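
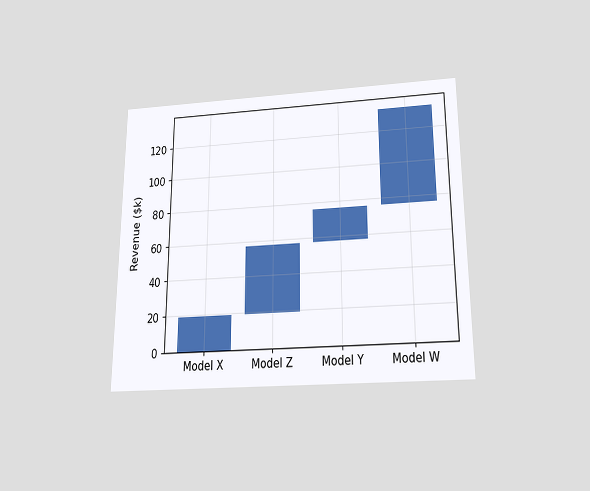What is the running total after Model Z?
The chart is viewed slightly from below. After Model Z the running total reaches $57k.

$57k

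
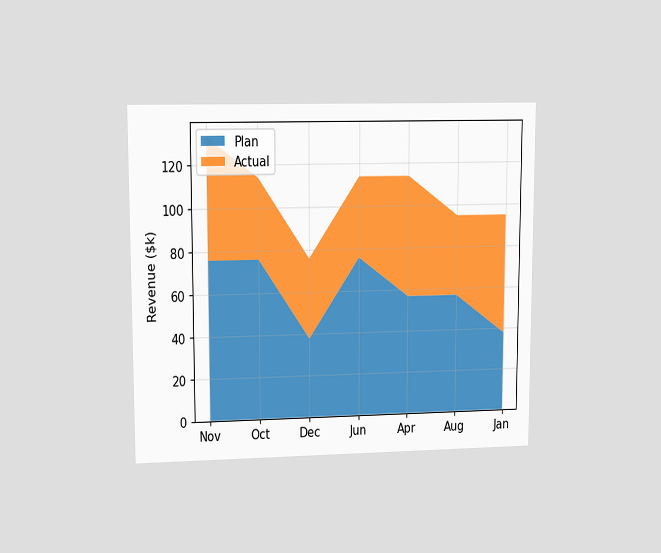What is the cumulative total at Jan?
The chart is viewed at a slight angle. The stacked total at Jan reaches $95k.

$95k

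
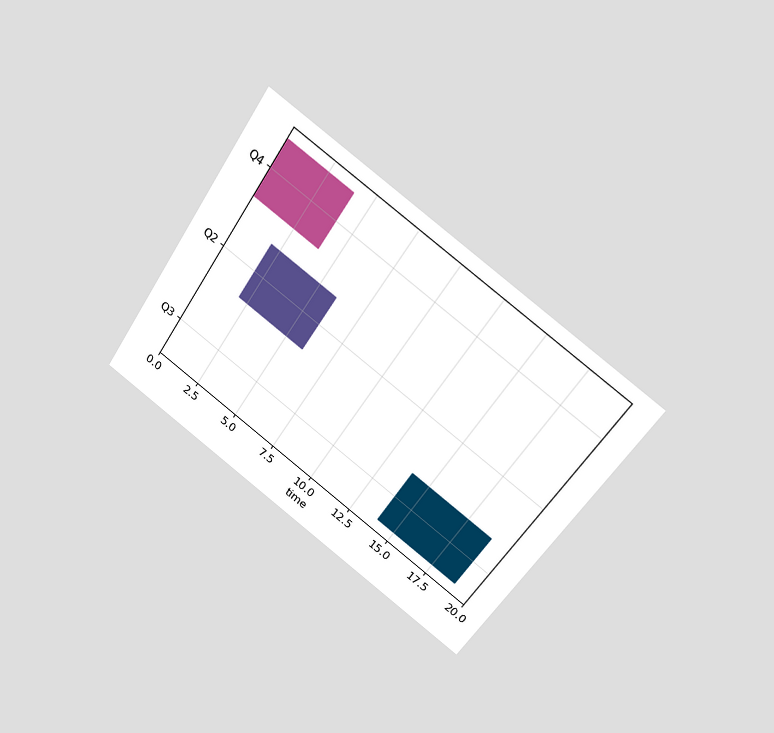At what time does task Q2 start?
The chart is tilted about 34° clockwise and viewed at a slight angle. The Q2 bar begins at t=2.

2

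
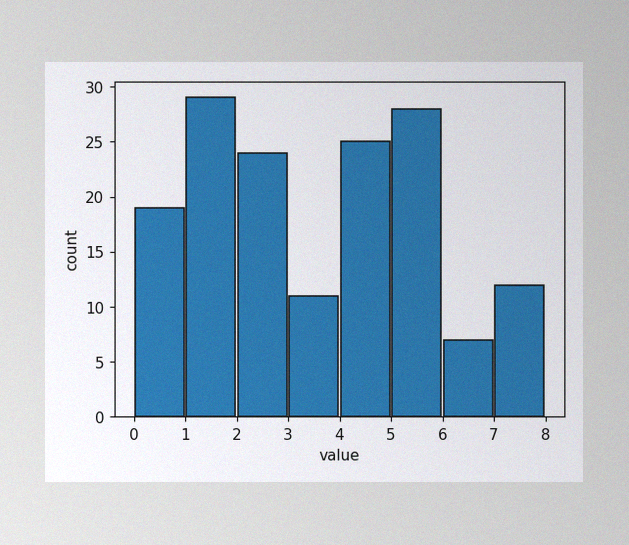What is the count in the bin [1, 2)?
29

The image has some photo noise and uneven lighting. The [1, 2) bin has height 29.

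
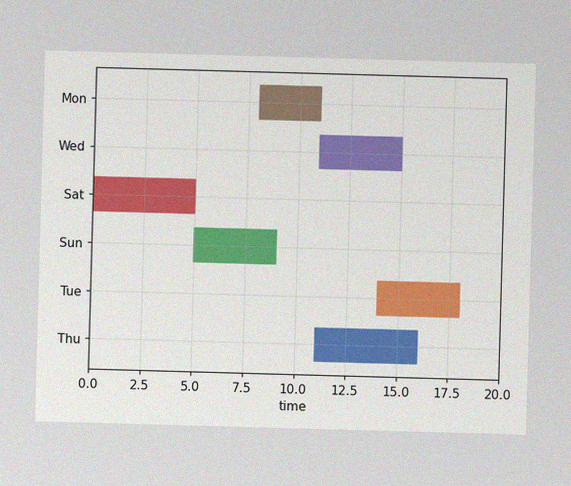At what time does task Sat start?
0

The image has some photo noise and uneven lighting. The Sat bar begins at t=0.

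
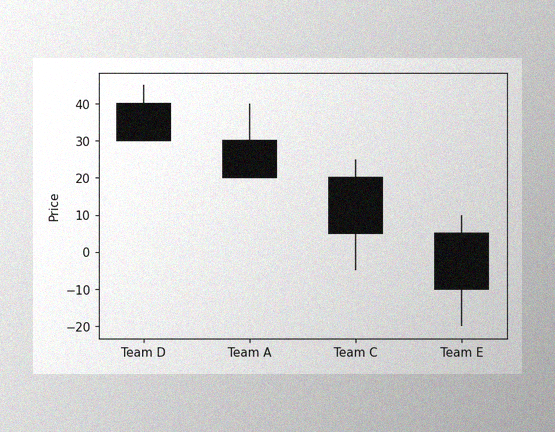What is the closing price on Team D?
The image has some photo noise and uneven lighting. The Team D candle closes at 30.

30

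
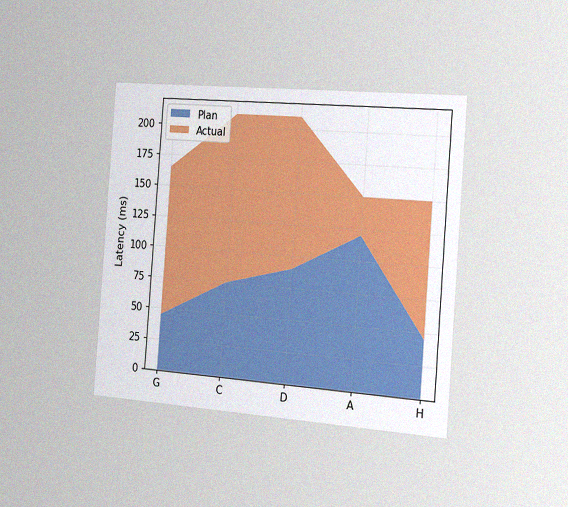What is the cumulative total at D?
210ms

The chart is tilted about 4° clockwise and viewed slightly from the right, with some photo noise. The stacked total at D reaches 210ms.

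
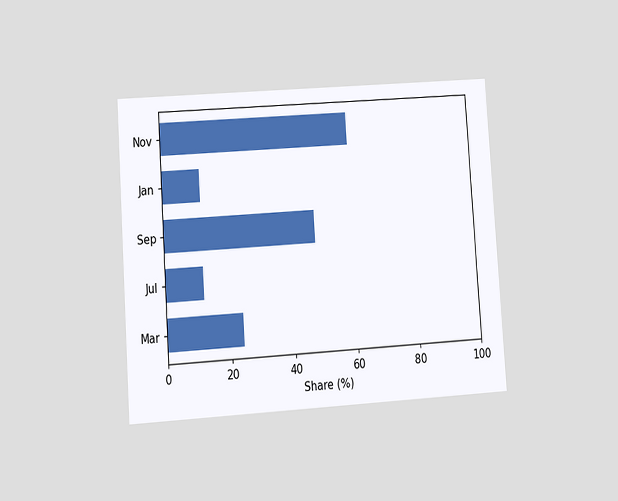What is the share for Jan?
The chart is tilted about 4° counter-clockwise and viewed at a slight angle. Reading along the chart's x-axis, the Jan bar reaches 12%.

12%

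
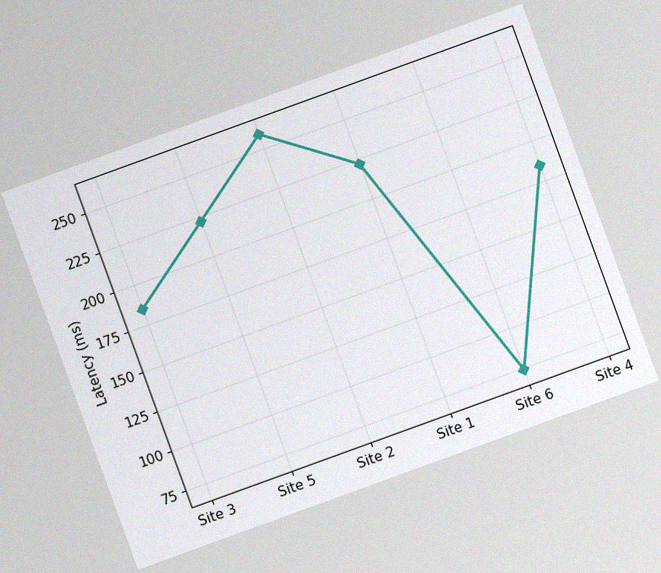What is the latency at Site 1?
The chart is tilted about 20° counter-clockwise, with some photo noise. At Site 1, the line is at 222ms.

222ms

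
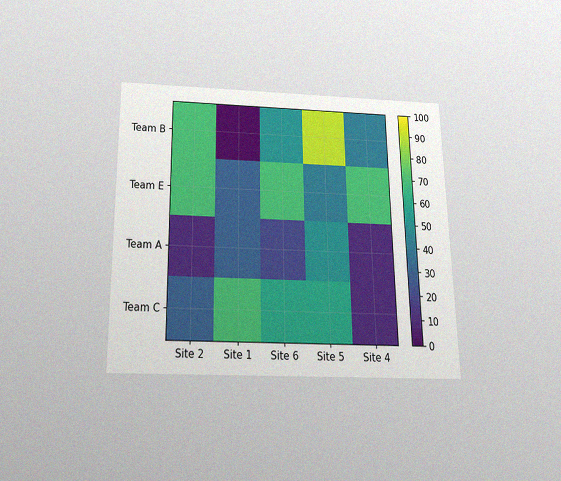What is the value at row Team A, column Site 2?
The chart is viewed slightly from below, with some photo noise. Matching cell (Team A, Site 2) against the colorbar gives 10.

10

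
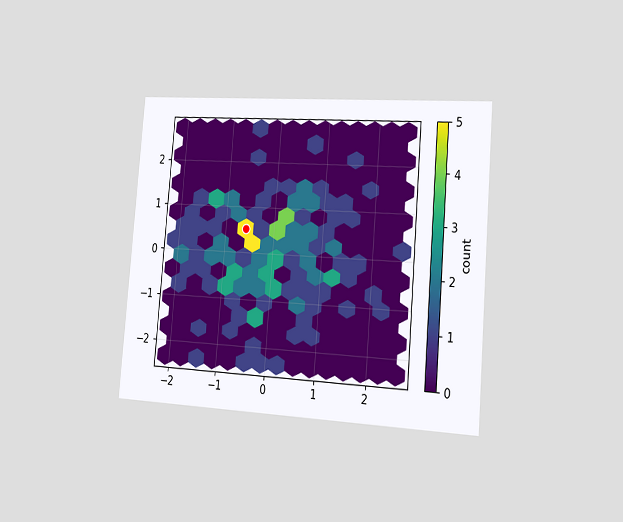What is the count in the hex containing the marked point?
5

The chart is tilted about 5° clockwise and viewed slightly from the right. The marked hex reads 5 on the colorbar.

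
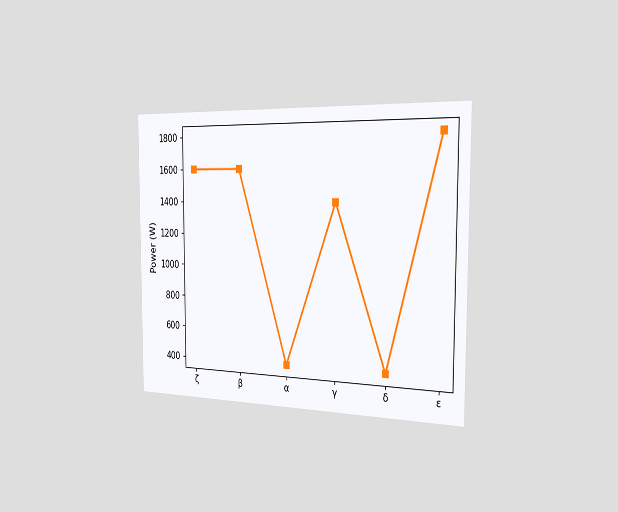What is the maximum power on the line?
The chart is viewed slightly from the right. The highest point is at ε, and reading across to the y-axis gives 1800W.

1800W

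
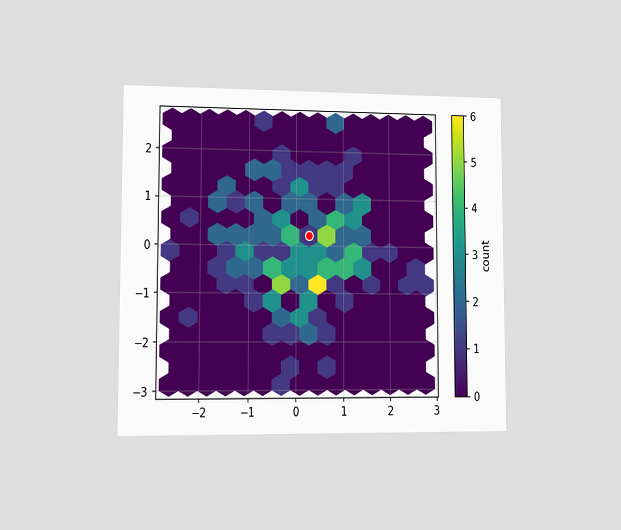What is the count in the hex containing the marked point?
1

The chart is viewed at a slight angle. The marked hex reads 1 on the colorbar.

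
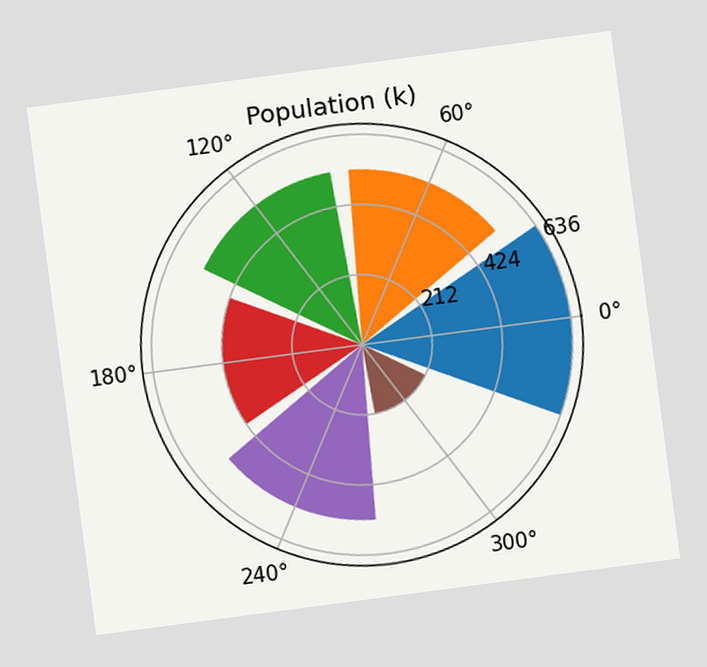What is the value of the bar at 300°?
212k

The chart is tilted about 8° counter-clockwise. The bar at 300° reaches 212k on the radial axis.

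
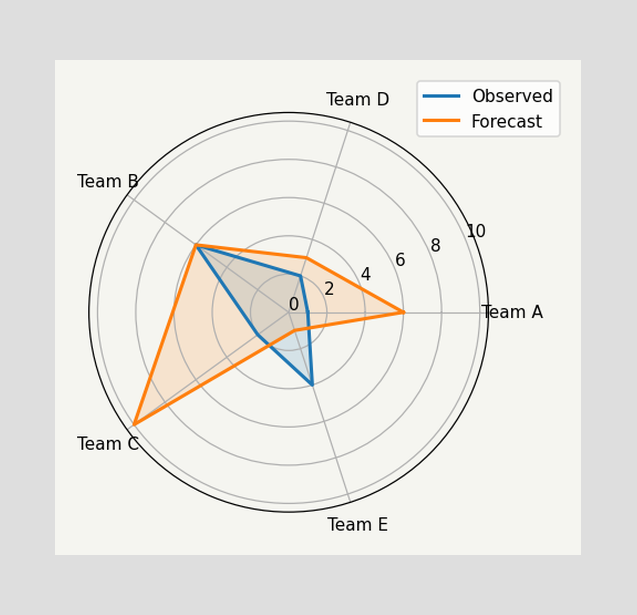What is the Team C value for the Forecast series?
On the Team C axis, Forecast reaches 10.

10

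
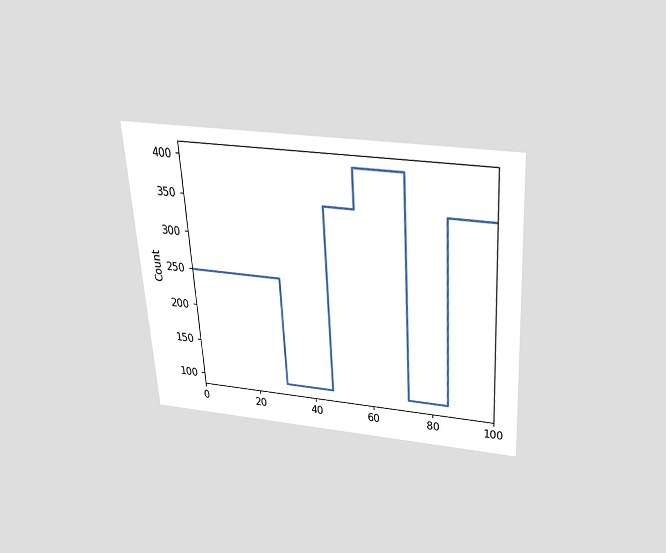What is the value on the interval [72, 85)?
100

The chart is tilted about 4° counter-clockwise and viewed slightly from above. On [72, 85) the step sits at 100.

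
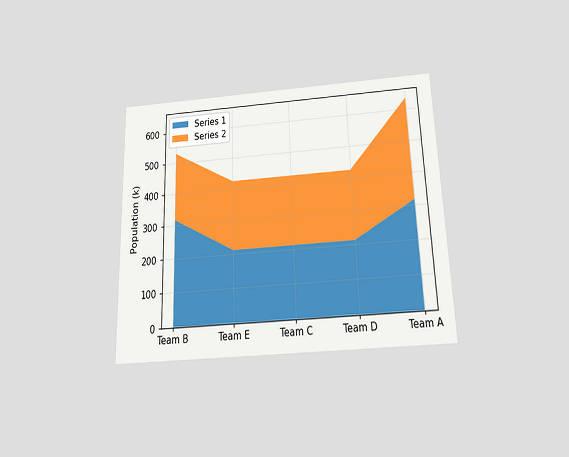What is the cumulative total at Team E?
The chart is tilted about 2° counter-clockwise and viewed slightly from below. The stacked total at Team E reaches 424k.

424k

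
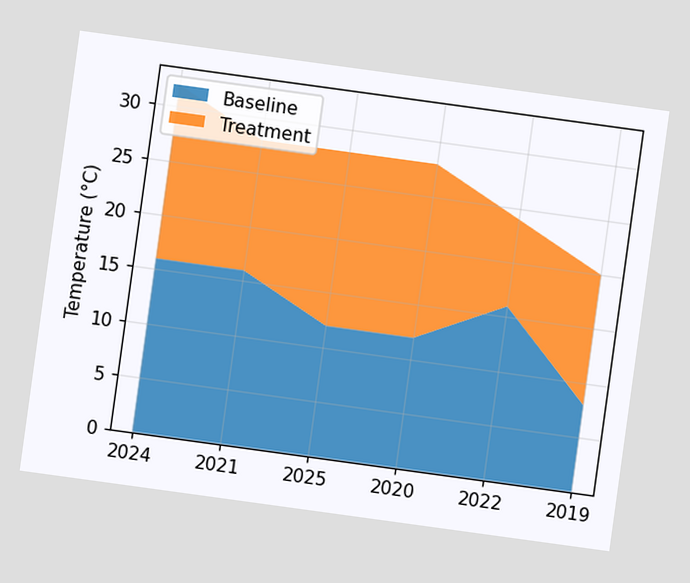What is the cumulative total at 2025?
The chart is tilted about 8° clockwise. The stacked total at 2025 reaches 28°C.

28°C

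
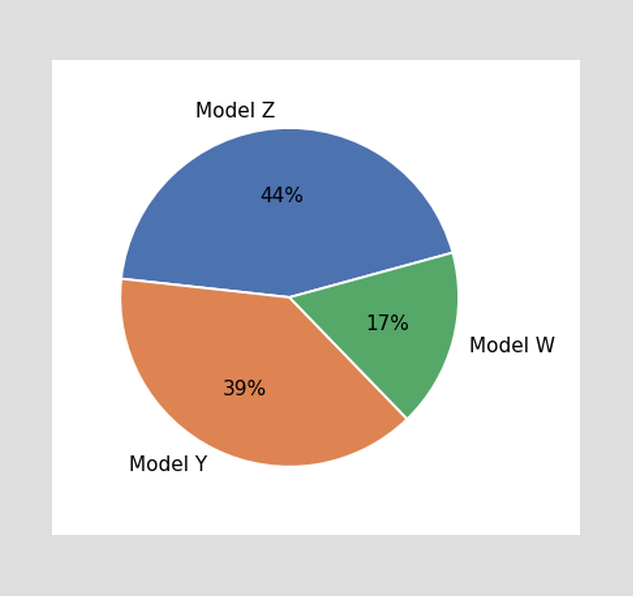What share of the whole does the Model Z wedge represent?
44%

The Model Z slice takes up 44% of the pie.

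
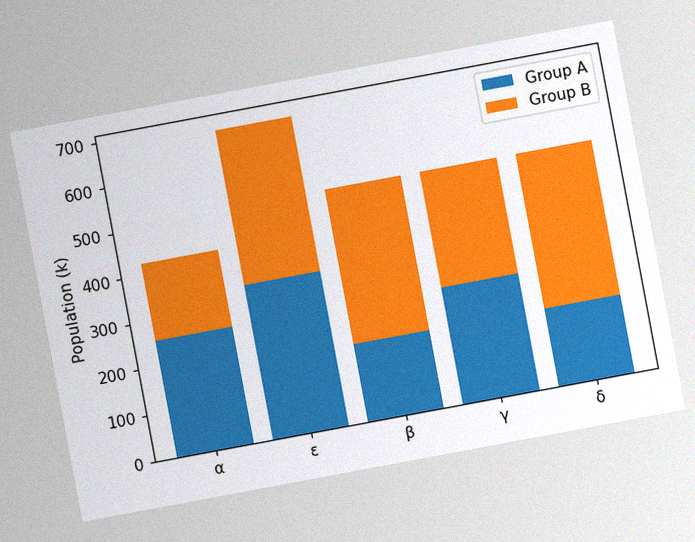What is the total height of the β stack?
510k

The chart is tilted about 11° counter-clockwise, with some photo noise. The β stack's top reaches 510k on the y-axis.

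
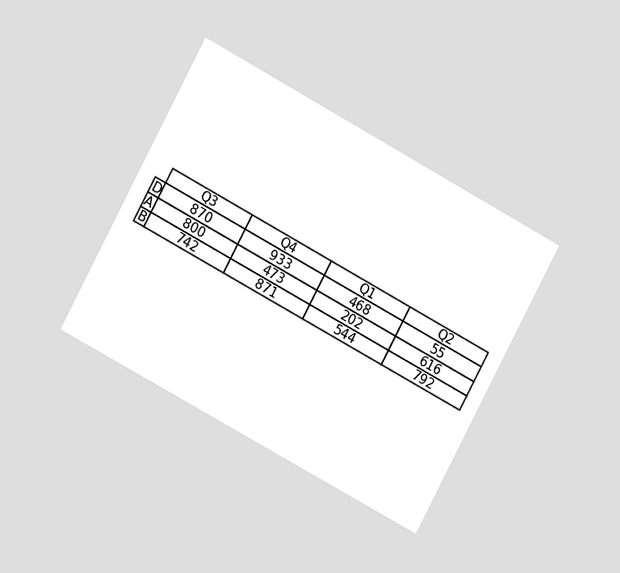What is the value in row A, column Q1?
The chart is tilted about 28° clockwise and viewed at a slight angle. The (A, Q1) cell reads 202.

202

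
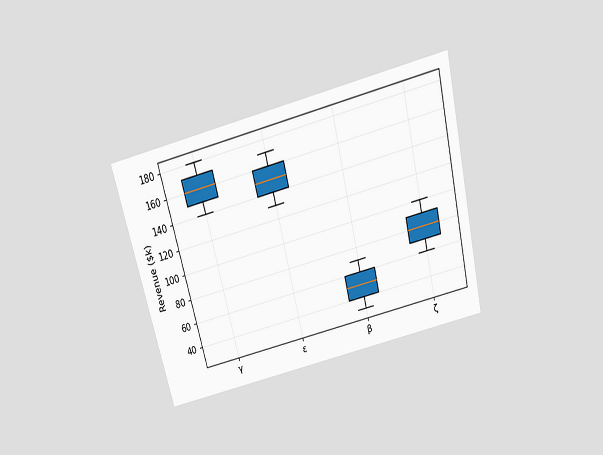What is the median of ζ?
The chart is tilted about 14° counter-clockwise and viewed slightly from above. The median line in the ζ box sits at $80k.

$80k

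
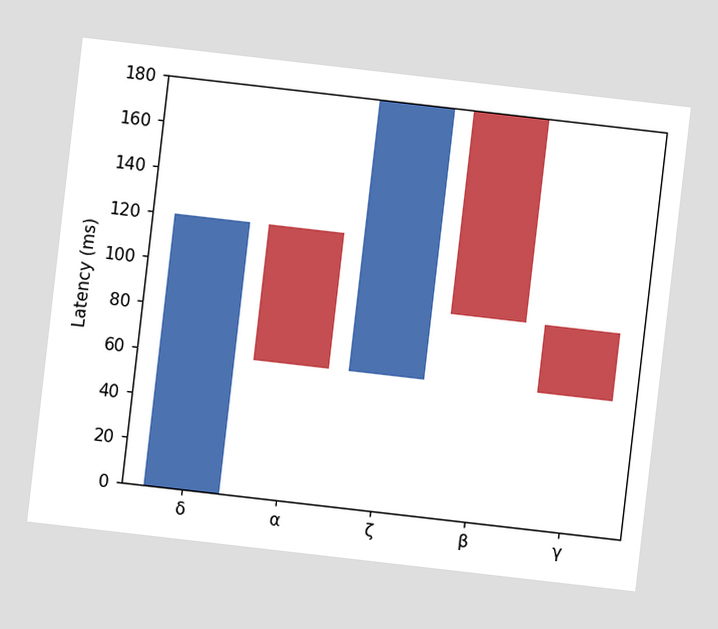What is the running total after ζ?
The chart is tilted about 7° clockwise. After ζ the running total reaches 180ms.

180ms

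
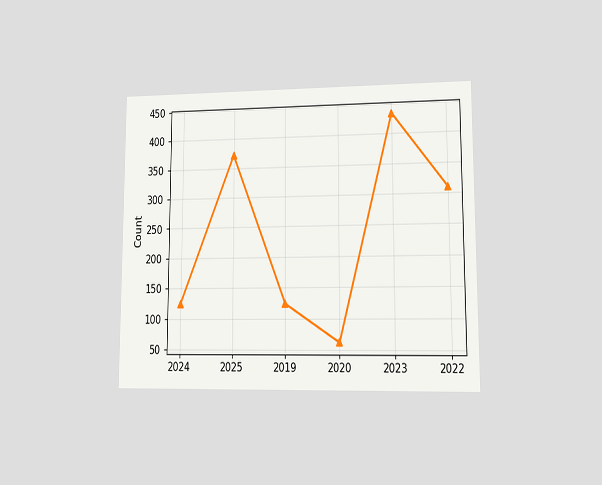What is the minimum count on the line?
62

The chart is viewed at a slight angle. The lowest point is at 2020, and reading across to the y-axis gives 62.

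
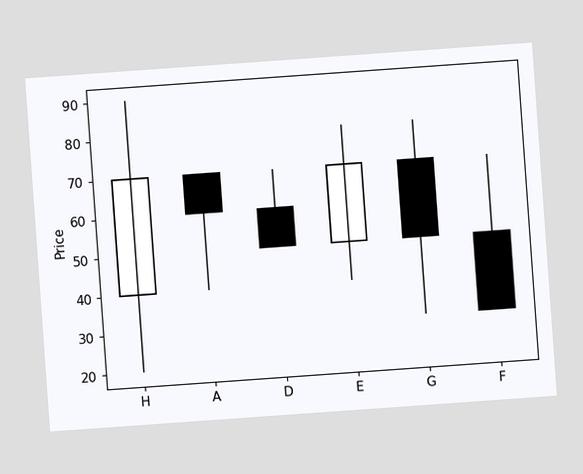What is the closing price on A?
60

The chart is tilted about 4° counter-clockwise. The A candle closes at 60.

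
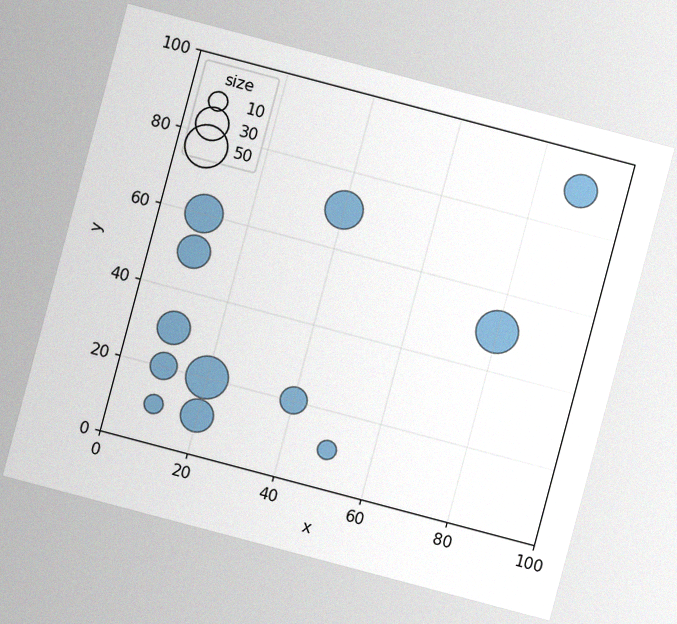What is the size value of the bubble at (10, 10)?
10

The chart is tilted about 15° clockwise, with some photo noise. Matching the bubble at (10, 10) against the size legend gives 10.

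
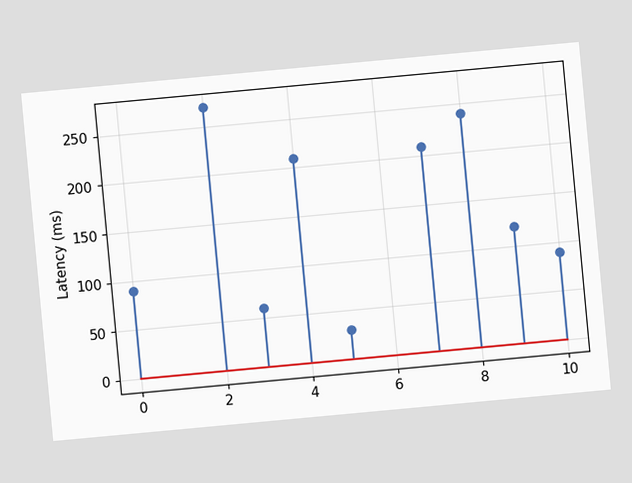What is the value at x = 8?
The chart is tilted about 5° counter-clockwise. The stem at x=8 reaches 240ms.

240ms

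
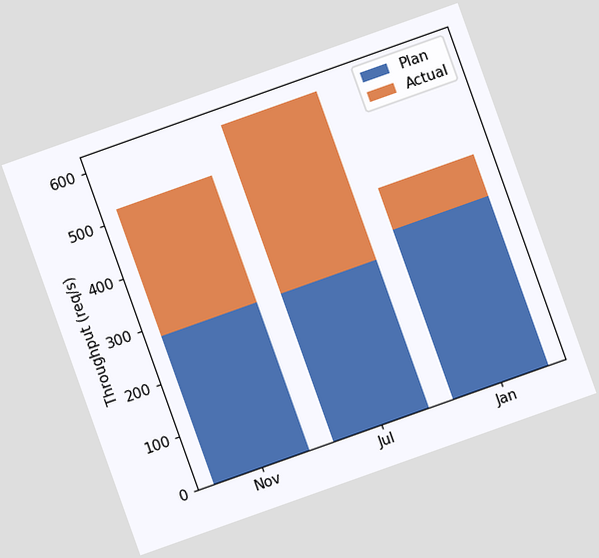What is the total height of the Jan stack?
400req/s

The chart is tilted about 20° counter-clockwise. The Jan stack's top reaches 400req/s on the y-axis.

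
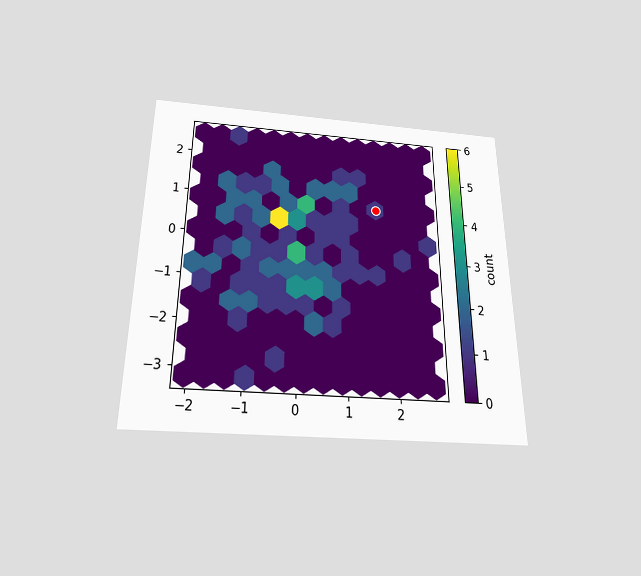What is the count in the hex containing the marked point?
1

The chart is viewed slightly from below. The marked hex reads 1 on the colorbar.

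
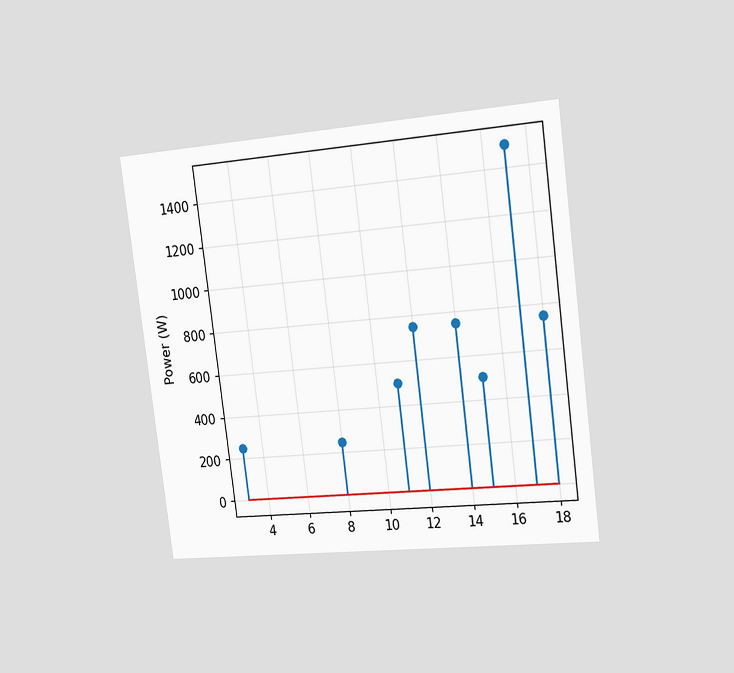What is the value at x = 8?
250W

The chart is tilted about 7° counter-clockwise and viewed slightly from the right. The stem at x=8 reaches 250W.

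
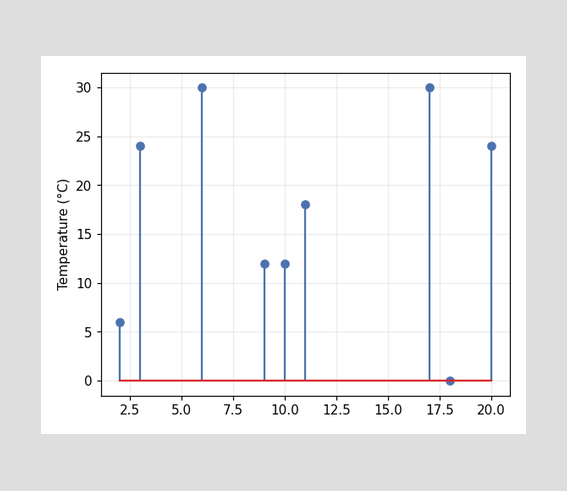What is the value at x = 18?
The stem at x=18 reaches 0°C.

0°C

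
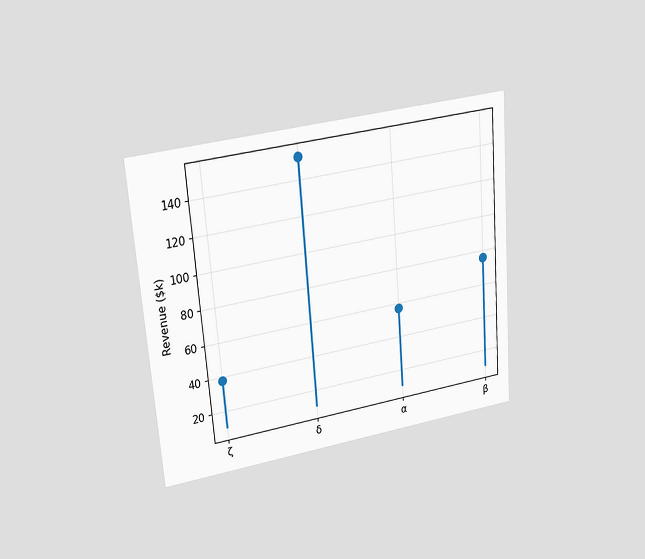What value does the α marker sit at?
The chart is tilted about 4° counter-clockwise and viewed slightly from above. The α marker sits at $57k.

$57k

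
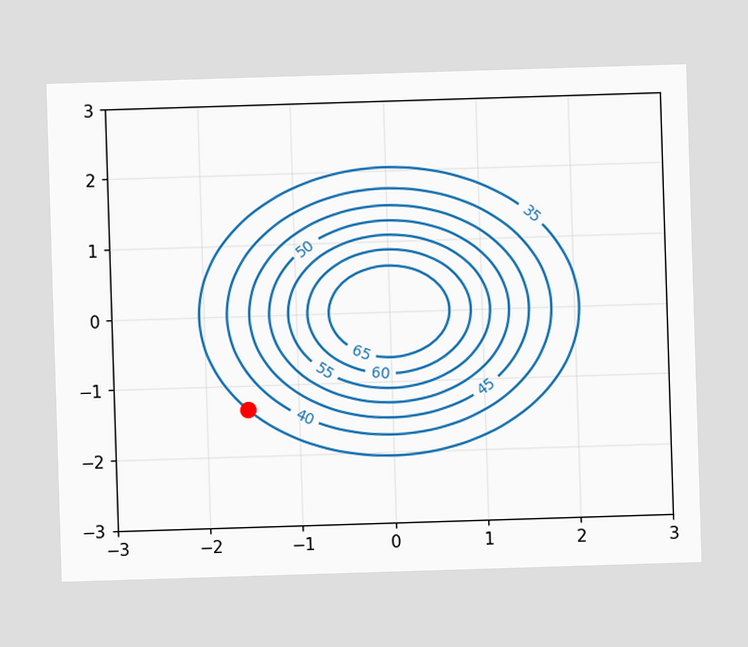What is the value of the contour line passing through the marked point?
The marked point sits on the contour labelled 35.

35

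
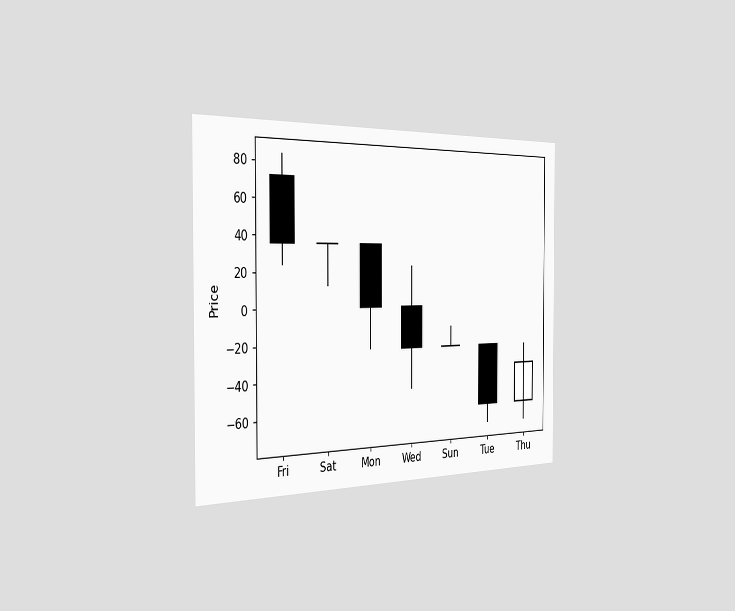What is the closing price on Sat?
36

The chart is viewed slightly from the left. The Sat candle closes at 36.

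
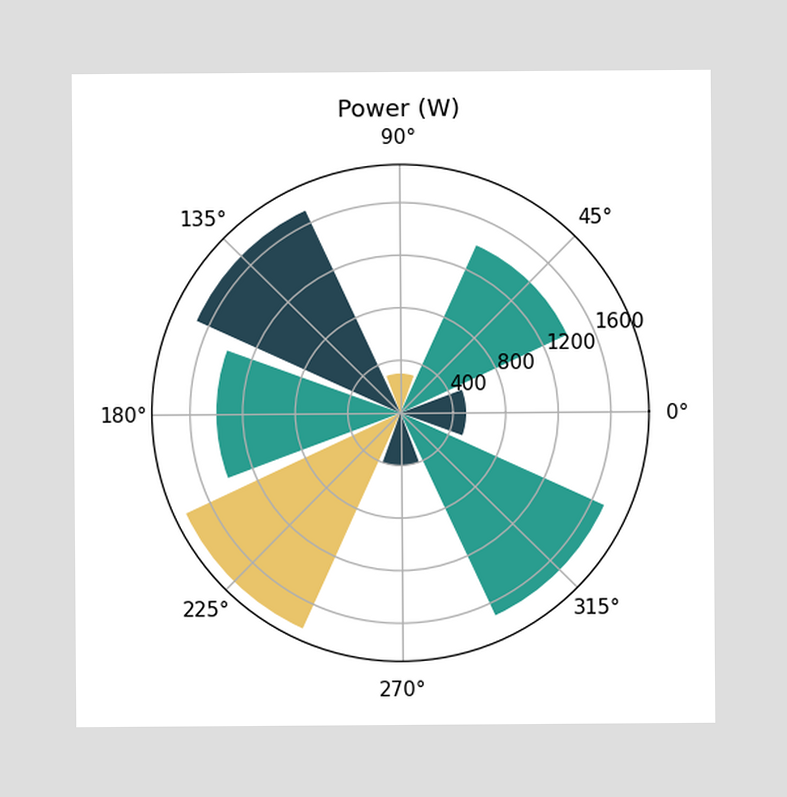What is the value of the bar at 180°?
1400W

The bar at 180° reaches 1400W on the radial axis.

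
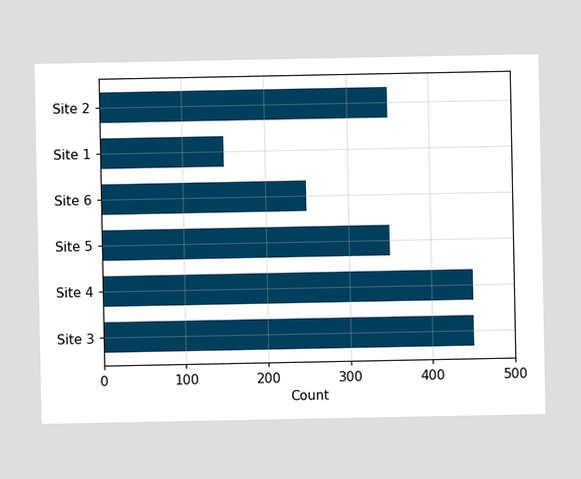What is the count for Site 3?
Reading along the chart's x-axis, the Site 3 bar reaches 450.

450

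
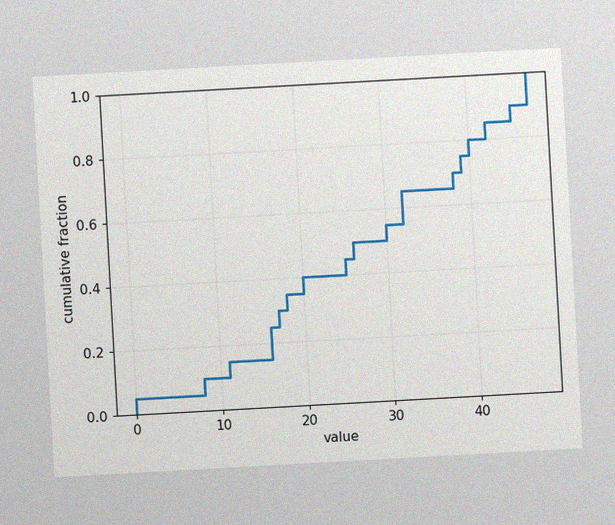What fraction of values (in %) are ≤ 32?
65%

The chart is tilted about 3° counter-clockwise, with some photo noise. At x=32 the ECDF step is at 65%.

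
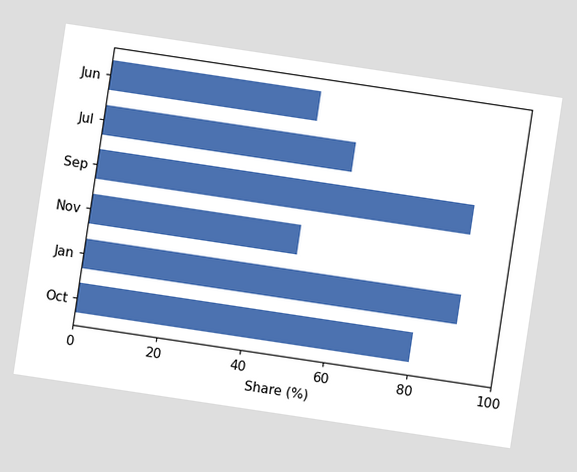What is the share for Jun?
50%

The chart is tilted about 9° clockwise. Reading along the chart's x-axis, the Jun bar reaches 50%.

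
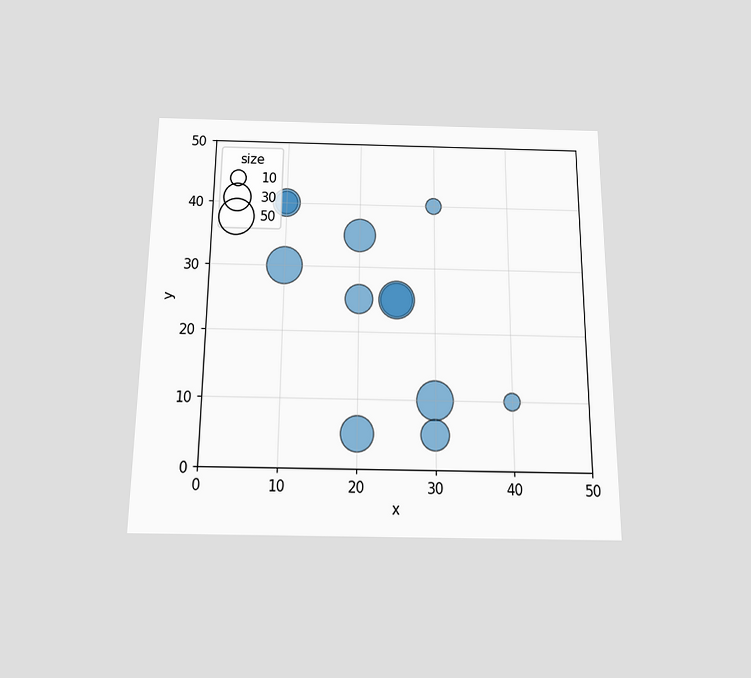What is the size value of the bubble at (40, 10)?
The chart is viewed slightly from below. Matching the bubble at (40, 10) against the size legend gives 10.

10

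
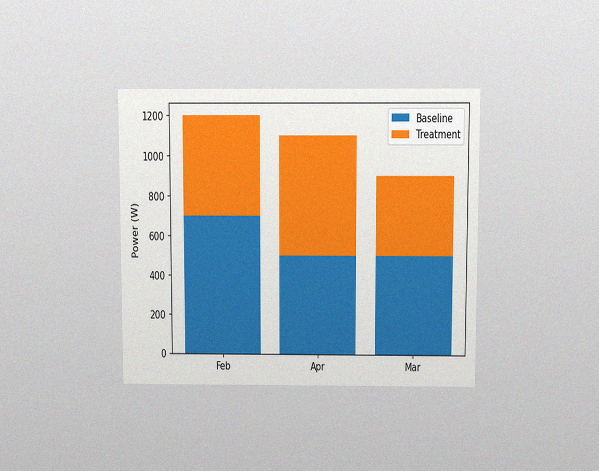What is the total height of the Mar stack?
900W

The chart is viewed slightly from above, with some photo noise. The Mar stack's top reaches 900W on the y-axis.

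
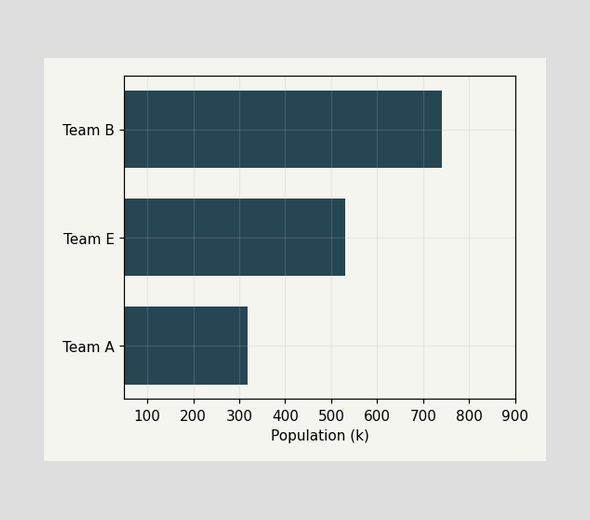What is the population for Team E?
Reading along the chart's x-axis, the Team E bar reaches 530k.

530k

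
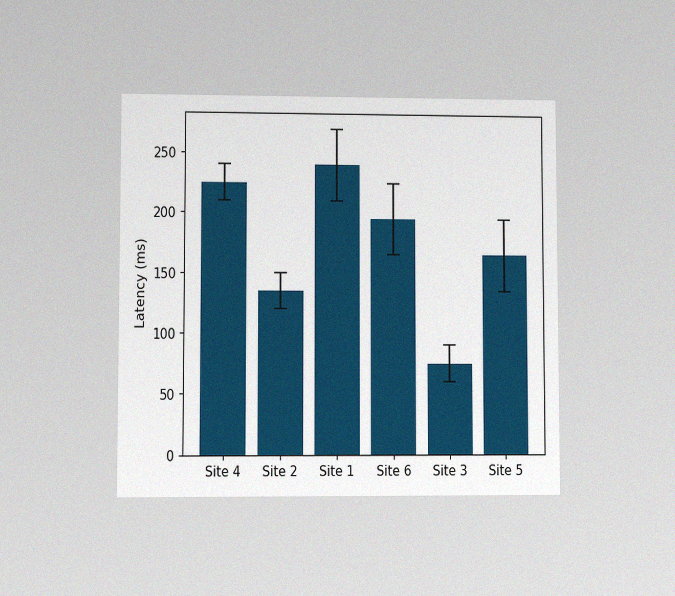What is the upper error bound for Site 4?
240ms

The chart is viewed at a slight angle, with some photo noise. The Site 4 bar's upper whisker reaches 240ms.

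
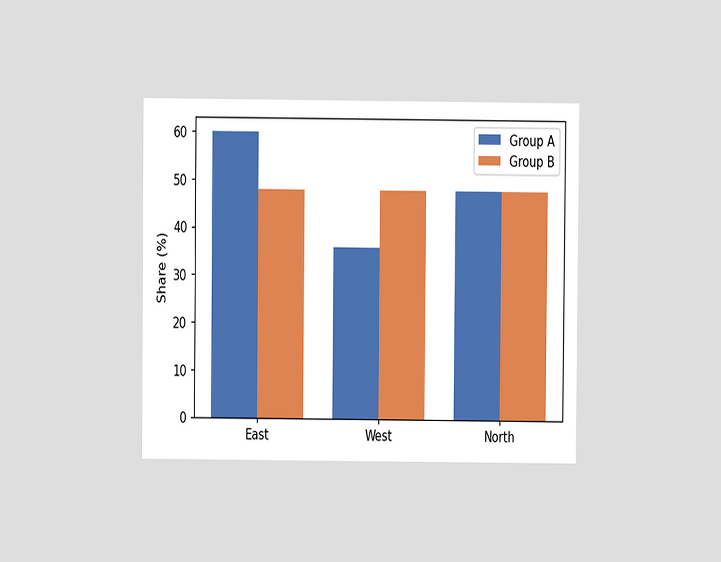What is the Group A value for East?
60%

The chart is viewed at a slight angle. The Group A bar at East reaches 60% on the y-axis.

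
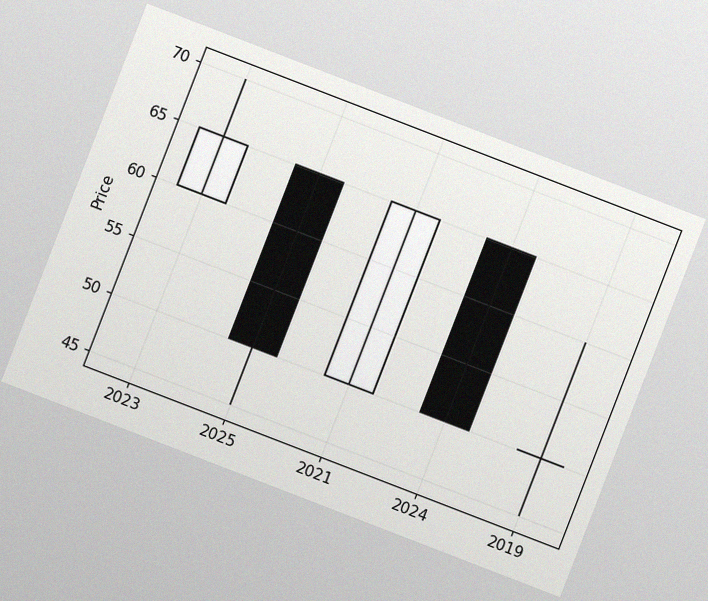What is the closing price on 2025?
The chart is tilted about 21° clockwise, with some photo noise. The 2025 candle closes at 50.

50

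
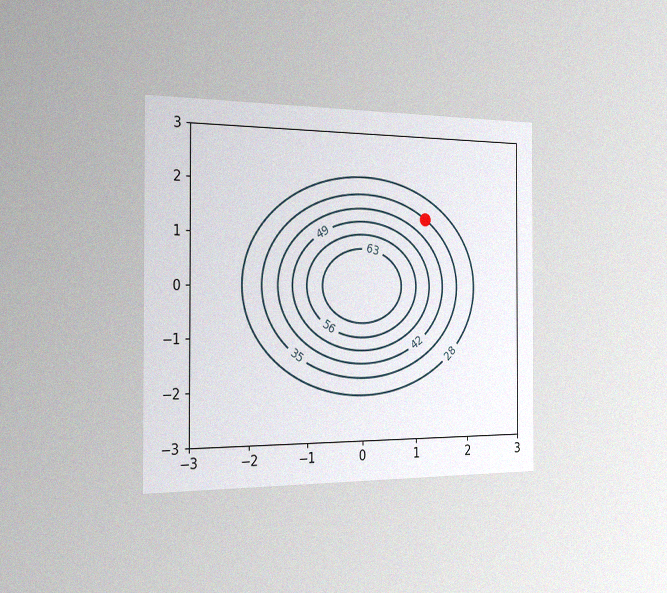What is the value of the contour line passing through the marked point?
35

The chart is viewed slightly from the left, with some photo noise. The marked point sits on the contour labelled 35.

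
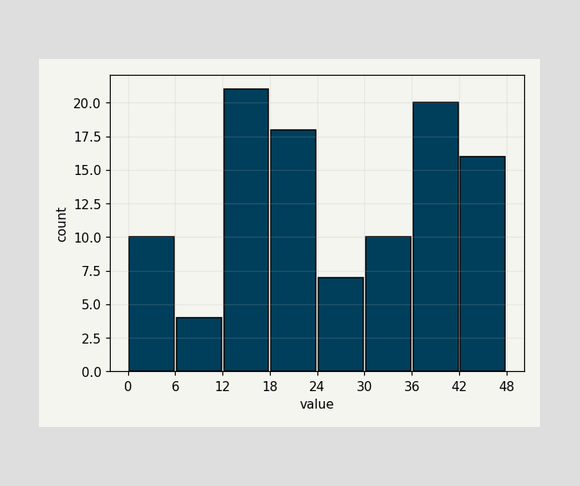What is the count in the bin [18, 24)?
18

The [18, 24) bin has height 18.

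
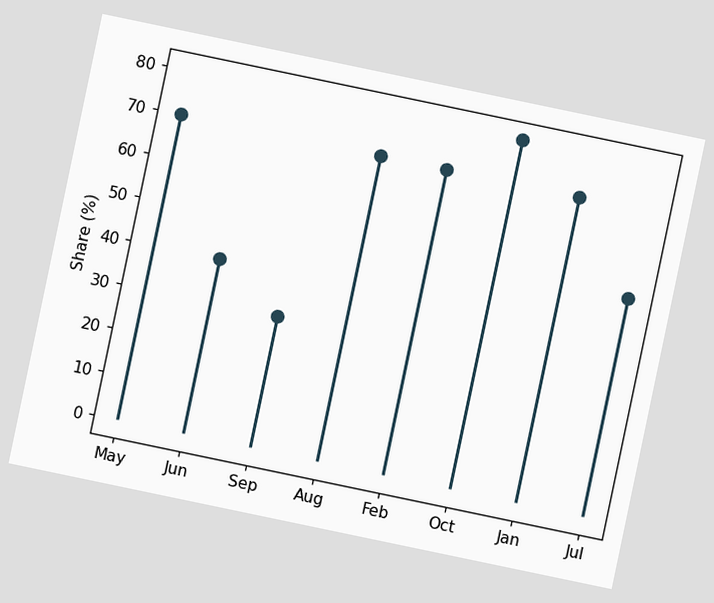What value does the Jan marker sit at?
70%

The chart is tilted about 12° clockwise. The Jan marker sits at 70%.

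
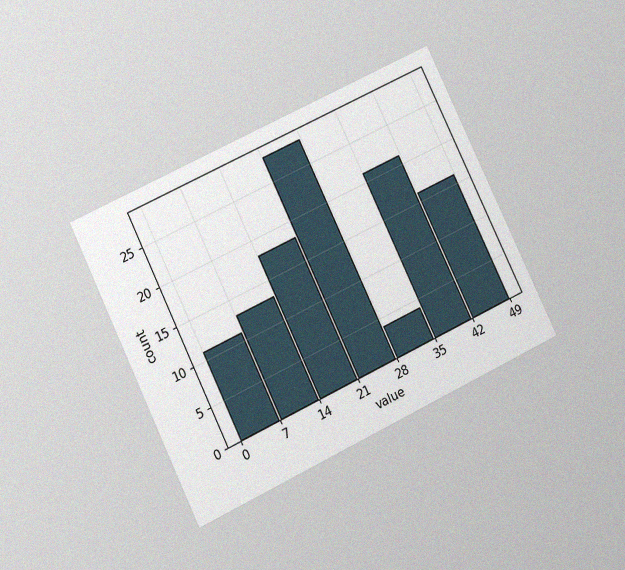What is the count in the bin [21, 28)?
The chart is tilted about 26° counter-clockwise and viewed at a slight angle, with some photo noise. The [21, 28) bin has height 28.

28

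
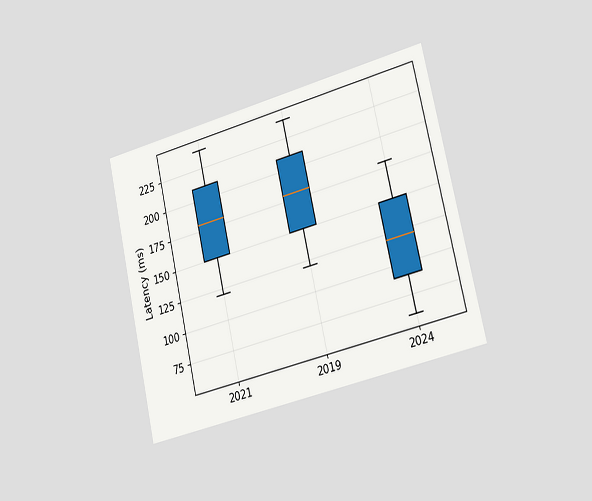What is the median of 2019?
180ms

The chart is tilted about 13° counter-clockwise and viewed slightly from the right. The median line in the 2019 box sits at 180ms.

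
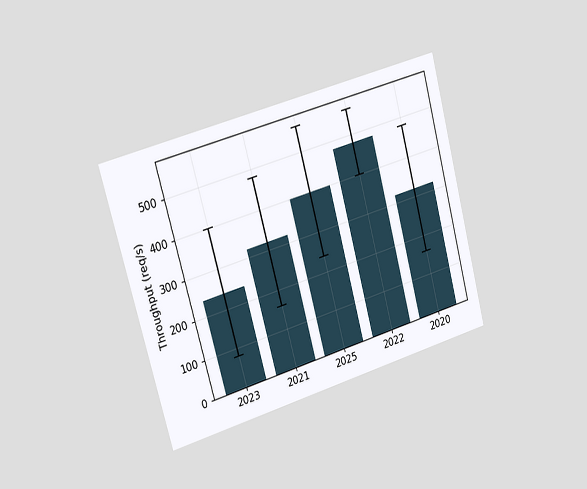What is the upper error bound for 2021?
The chart is tilted about 15° counter-clockwise and viewed slightly from the left. The 2021 bar's upper whisker reaches 480req/s.

480req/s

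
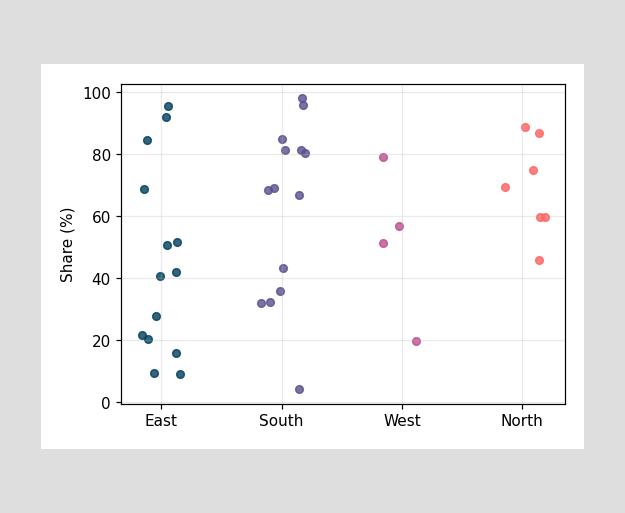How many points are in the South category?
14

Counting the markers in the South column gives 14.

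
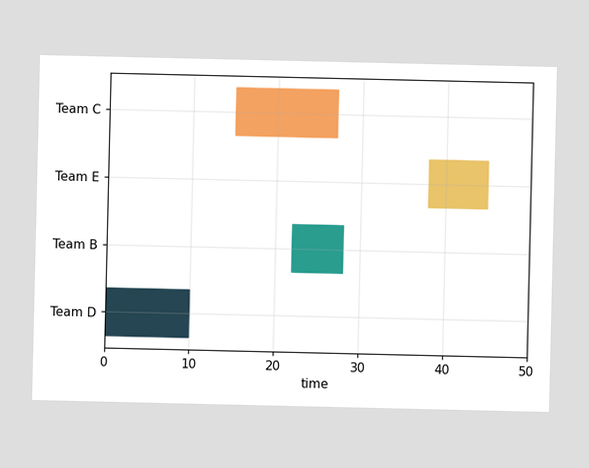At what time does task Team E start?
The Team E bar begins at t=38.

38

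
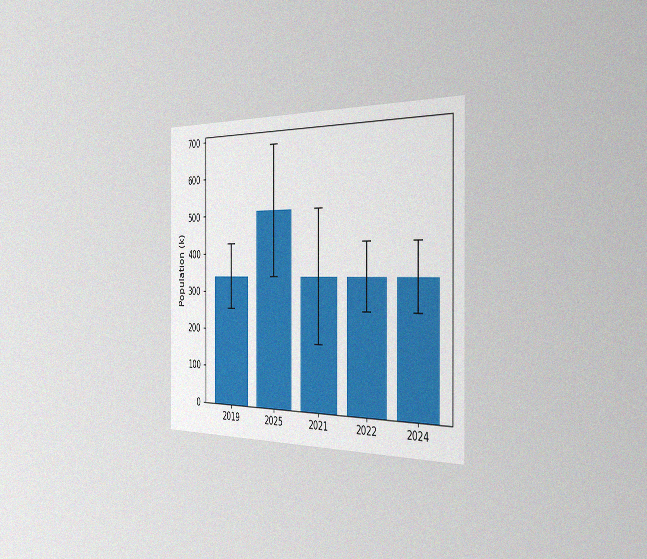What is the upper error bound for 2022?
425k

The chart is viewed slightly from the right, with some photo noise. The 2022 bar's upper whisker reaches 425k.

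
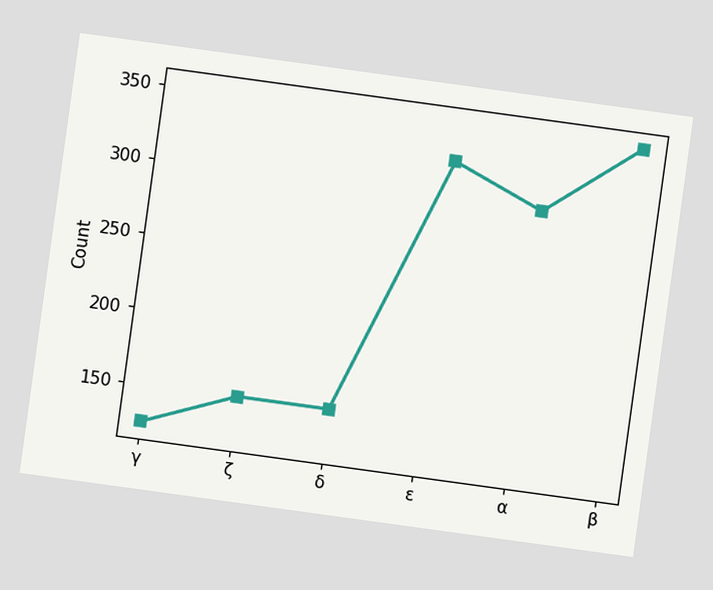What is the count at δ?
The chart is tilted about 8° clockwise. At δ, the line is at 150.

150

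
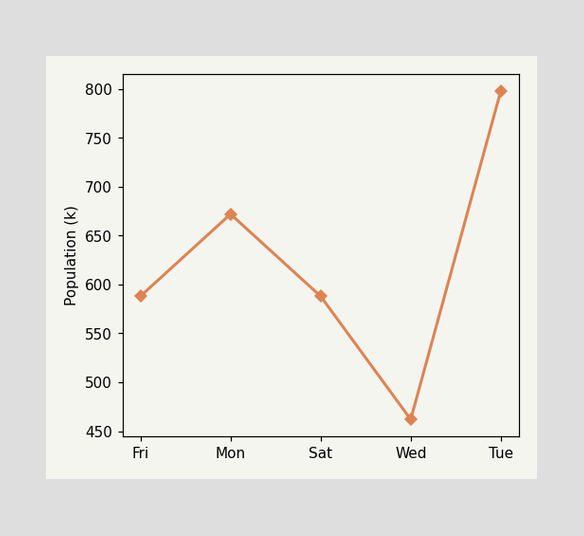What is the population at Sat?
At Sat, the line is at 588k.

588k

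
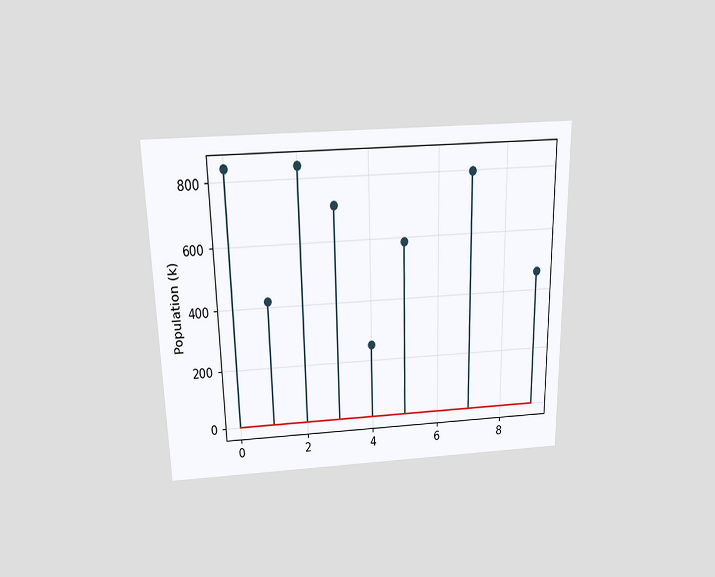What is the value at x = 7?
The chart is viewed slightly from above. The stem at x=7 reaches 798k.

798k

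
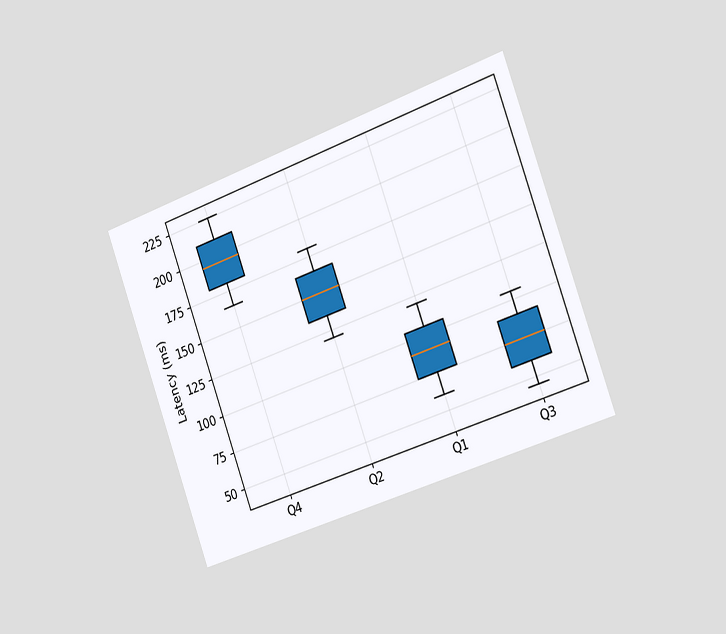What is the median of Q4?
The chart is tilted about 20° counter-clockwise and viewed slightly from the right. The median line in the Q4 box sits at 195ms.

195ms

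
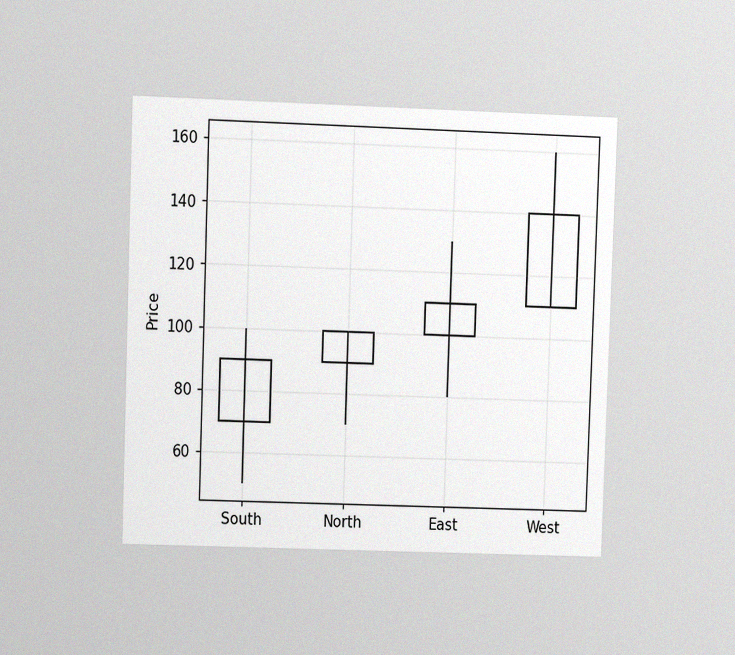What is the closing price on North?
100

The chart is viewed at a slight angle, with some photo noise. The North candle closes at 100.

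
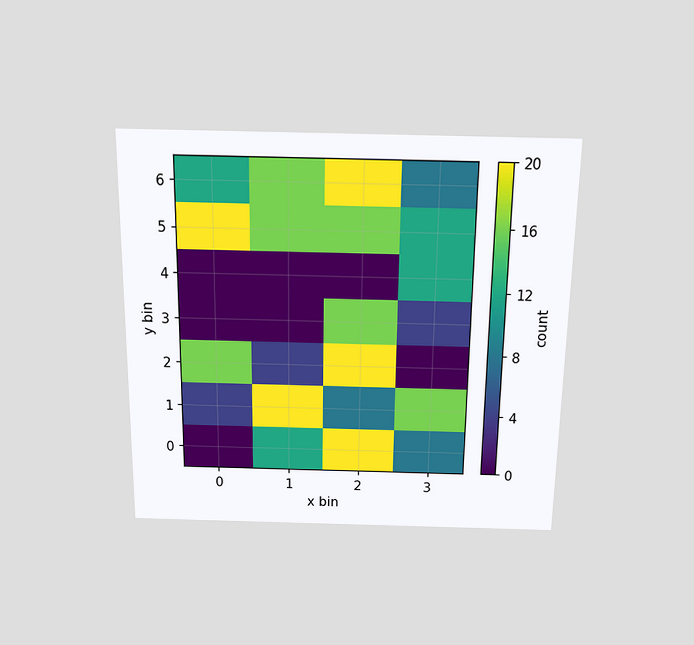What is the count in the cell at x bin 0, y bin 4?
0

The chart is viewed slightly from above. Matching the cell (0, 4) against the colorbar gives 0.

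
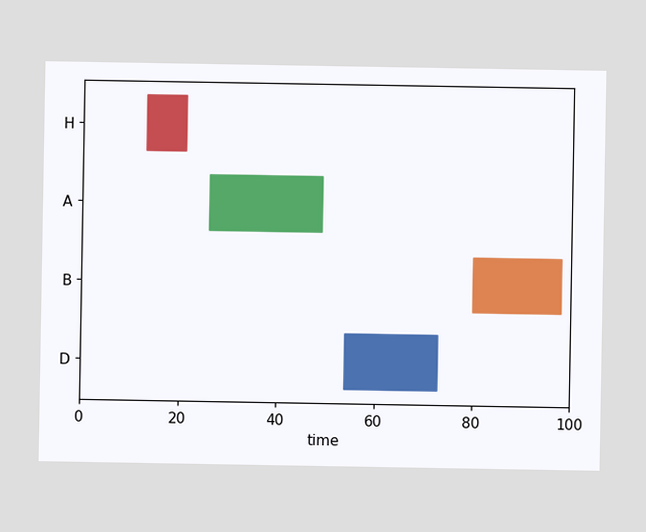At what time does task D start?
The D bar begins at t=54.

54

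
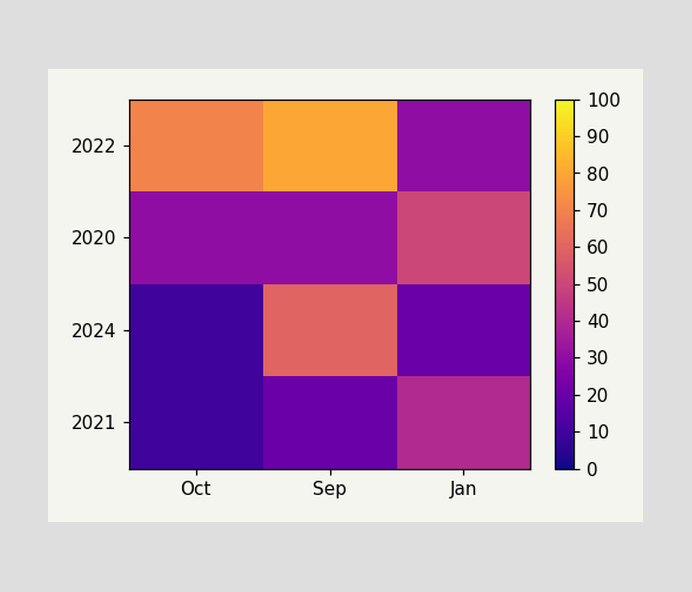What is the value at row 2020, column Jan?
50

Matching cell (2020, Jan) against the colorbar gives 50.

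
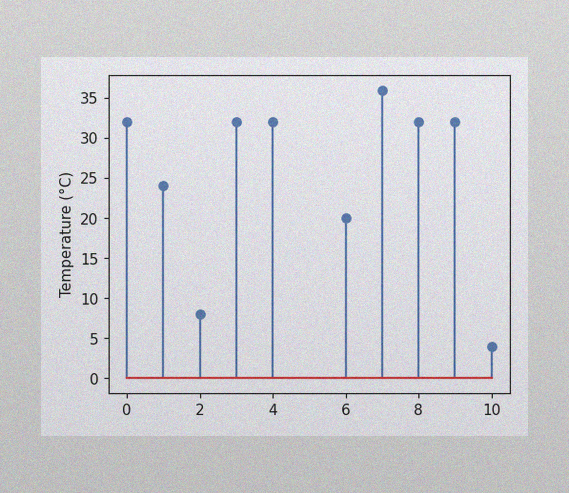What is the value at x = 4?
32°C

The image has some photo noise and uneven lighting. The stem at x=4 reaches 32°C.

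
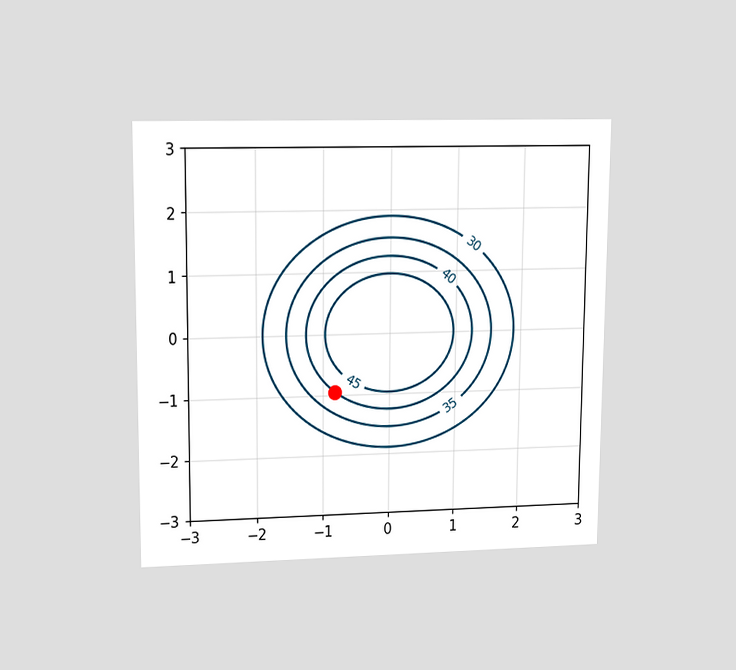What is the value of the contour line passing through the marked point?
40

The chart is viewed at a slight angle. The marked point sits on the contour labelled 40.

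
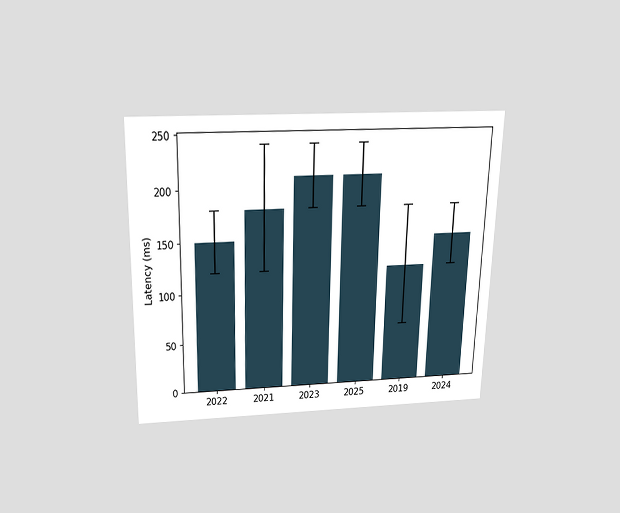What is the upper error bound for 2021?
The chart is viewed slightly from above. The 2021 bar's upper whisker reaches 240ms.

240ms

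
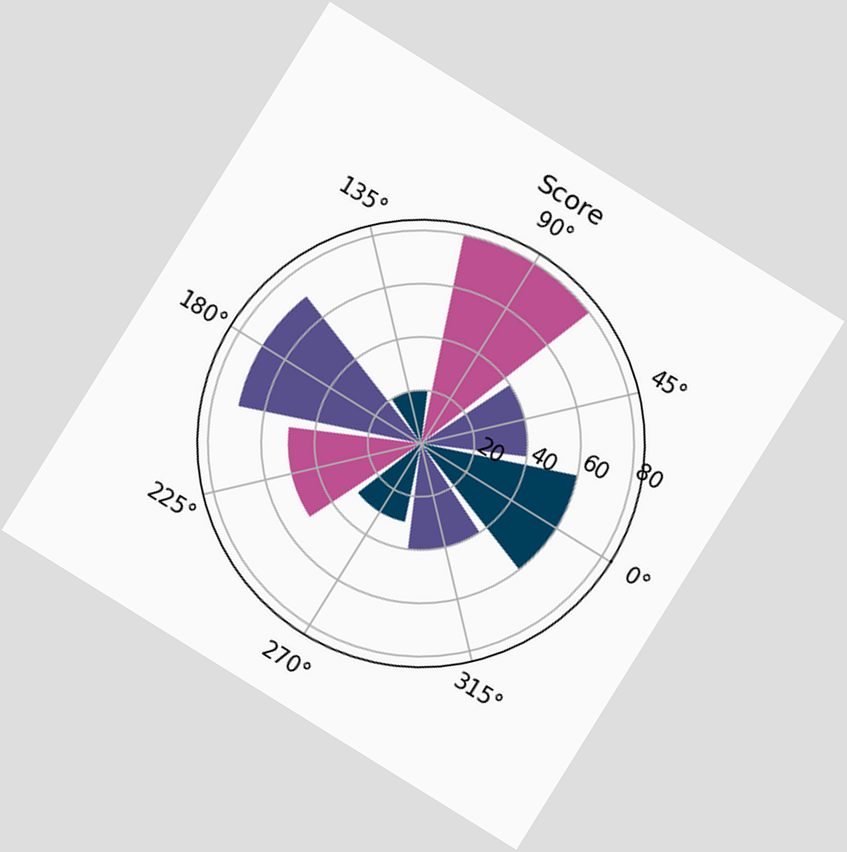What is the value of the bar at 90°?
The chart is tilted about 32° clockwise. The bar at 90° reaches 80 on the radial axis.

80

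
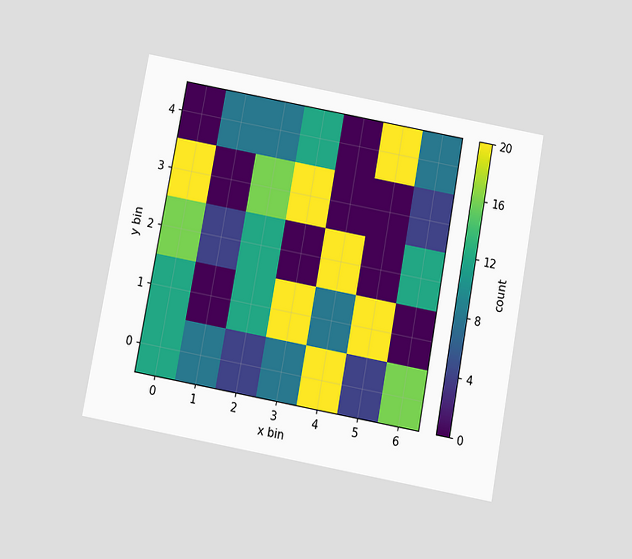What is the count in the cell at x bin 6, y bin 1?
The chart is tilted about 10° clockwise and viewed slightly from below. Matching the cell (6, 1) against the colorbar gives 0.

0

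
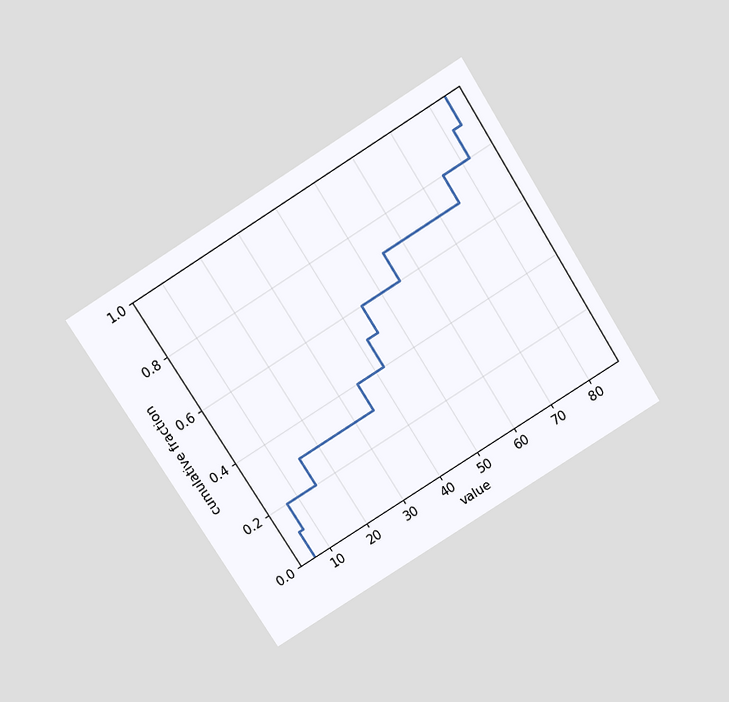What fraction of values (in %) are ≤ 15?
The chart is tilted about 32° counter-clockwise and viewed slightly from above. At x=15 the ECDF step is at 30%.

30%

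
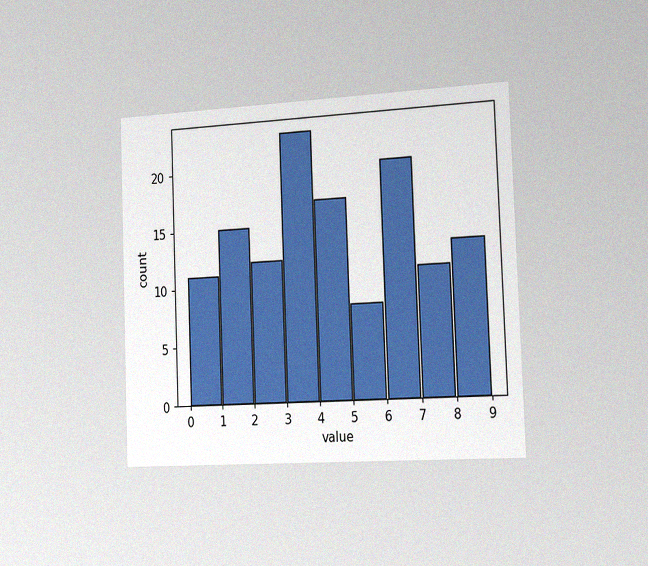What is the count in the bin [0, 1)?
11

The chart is tilted about 2° counter-clockwise and viewed slightly from the right, with some photo noise. The [0, 1) bin has height 11.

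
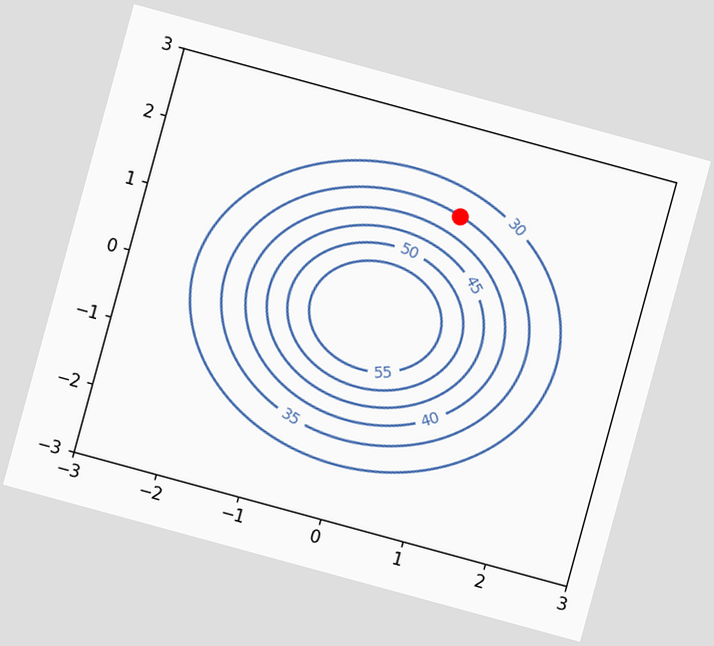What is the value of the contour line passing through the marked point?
35

The chart is tilted about 15° clockwise. The marked point sits on the contour labelled 35.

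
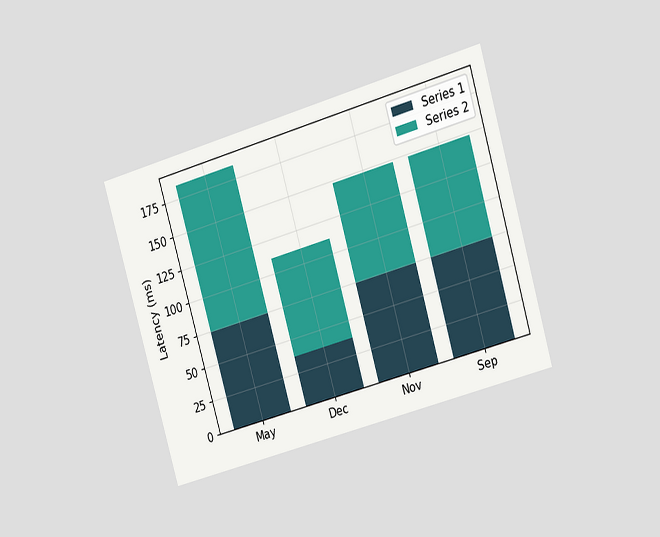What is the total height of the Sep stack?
The chart is tilted about 16° counter-clockwise and viewed slightly from the right. The Sep stack's top reaches 148ms on the y-axis.

148ms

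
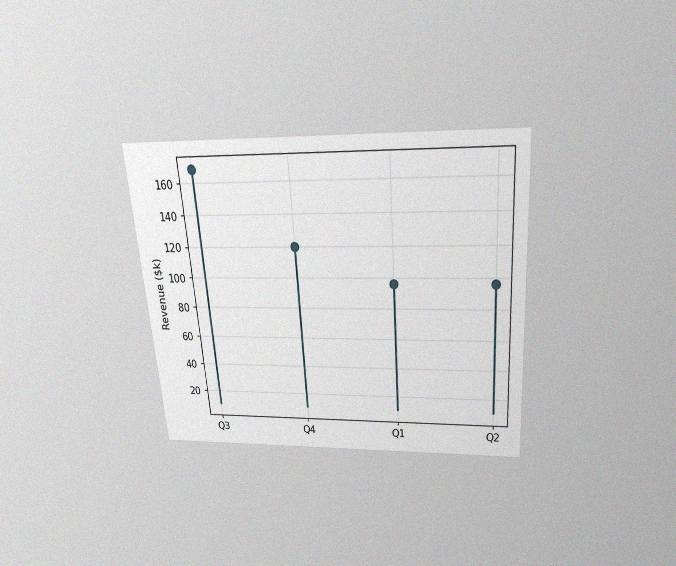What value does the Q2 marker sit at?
The chart is tilted about 4° counter-clockwise and viewed slightly from above, with some photo noise. The Q2 marker sits at $96k.

$96k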